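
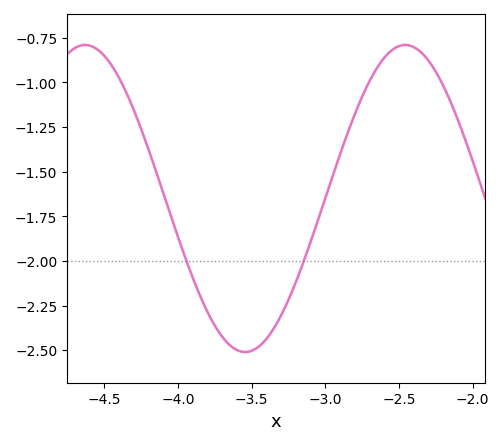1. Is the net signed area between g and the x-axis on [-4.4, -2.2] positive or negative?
negative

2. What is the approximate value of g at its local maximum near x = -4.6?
-0.8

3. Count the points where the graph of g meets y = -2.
2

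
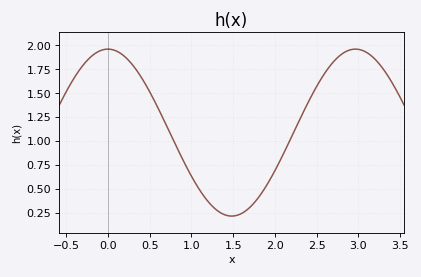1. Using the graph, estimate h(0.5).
1.52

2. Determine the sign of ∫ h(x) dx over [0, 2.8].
positive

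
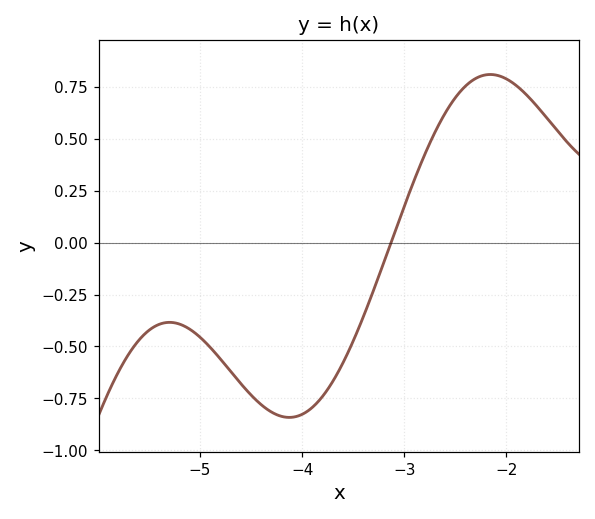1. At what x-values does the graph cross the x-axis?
-3.13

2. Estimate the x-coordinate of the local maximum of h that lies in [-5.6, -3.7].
-5.3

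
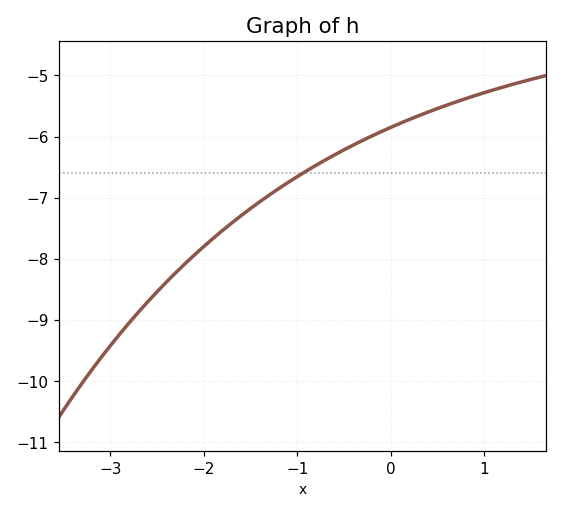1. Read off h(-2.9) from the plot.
-9.2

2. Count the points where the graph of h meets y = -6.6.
1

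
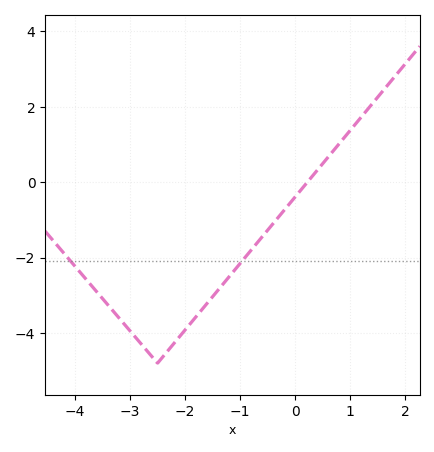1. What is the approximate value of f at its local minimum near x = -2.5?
-4.8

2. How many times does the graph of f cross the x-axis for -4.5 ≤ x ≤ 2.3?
1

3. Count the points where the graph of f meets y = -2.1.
2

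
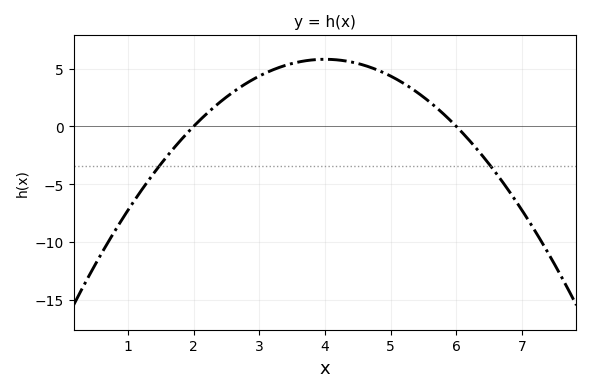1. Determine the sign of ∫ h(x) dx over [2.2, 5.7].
positive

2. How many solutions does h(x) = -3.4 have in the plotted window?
2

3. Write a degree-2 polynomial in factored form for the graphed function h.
y = -1.45(x - 2)(x - 6)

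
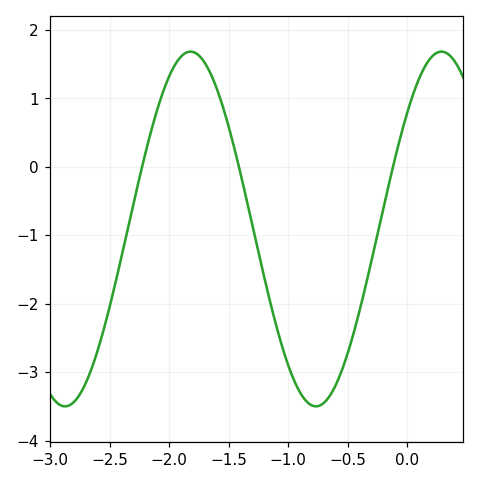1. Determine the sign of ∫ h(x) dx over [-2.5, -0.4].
negative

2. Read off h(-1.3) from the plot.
-0.854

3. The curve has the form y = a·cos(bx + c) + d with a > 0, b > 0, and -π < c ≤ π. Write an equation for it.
y = 2.59cos(2.98x - 0.86) - 0.91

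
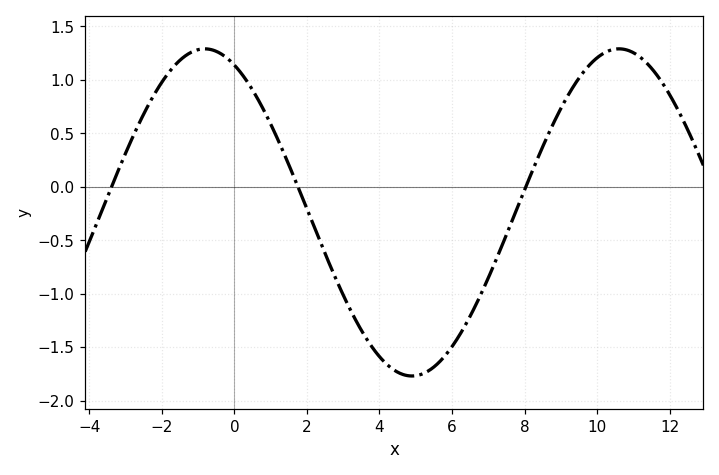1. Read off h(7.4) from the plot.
-0.533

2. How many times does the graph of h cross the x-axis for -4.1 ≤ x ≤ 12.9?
3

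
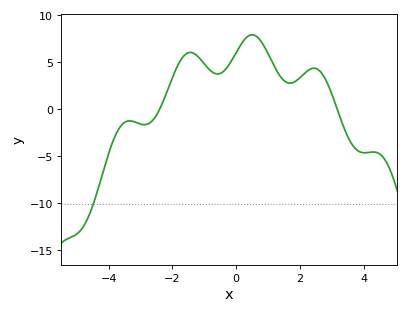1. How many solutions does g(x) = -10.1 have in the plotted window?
1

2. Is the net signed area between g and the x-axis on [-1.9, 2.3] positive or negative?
positive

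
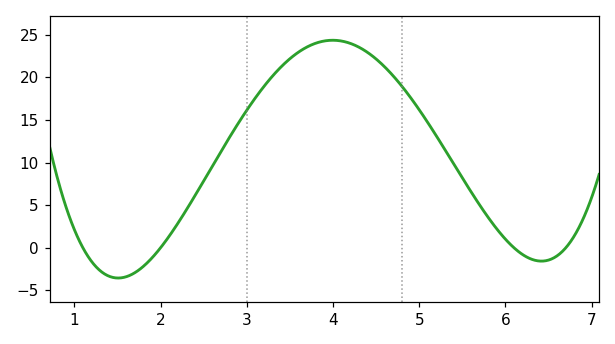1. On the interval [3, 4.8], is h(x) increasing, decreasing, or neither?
neither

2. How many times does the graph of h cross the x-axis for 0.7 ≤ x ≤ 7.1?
4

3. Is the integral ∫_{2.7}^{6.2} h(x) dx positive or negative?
positive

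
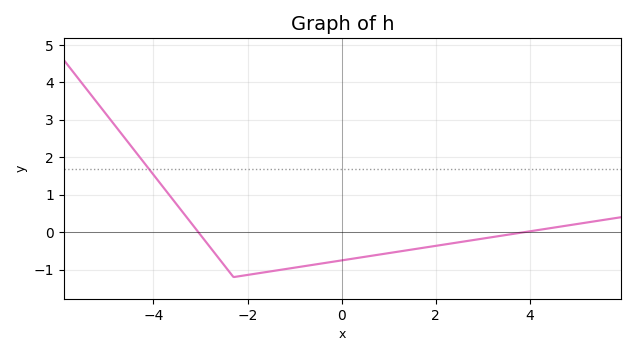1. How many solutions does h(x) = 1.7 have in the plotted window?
1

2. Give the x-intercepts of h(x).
-3.05, 3.88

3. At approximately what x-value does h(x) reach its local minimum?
-2.3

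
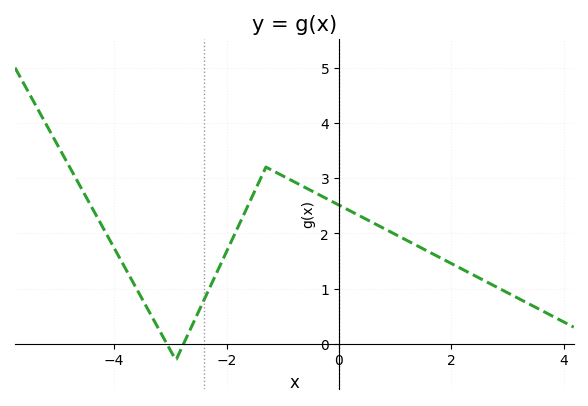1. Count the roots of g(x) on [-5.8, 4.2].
2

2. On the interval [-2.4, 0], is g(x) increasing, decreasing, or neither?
neither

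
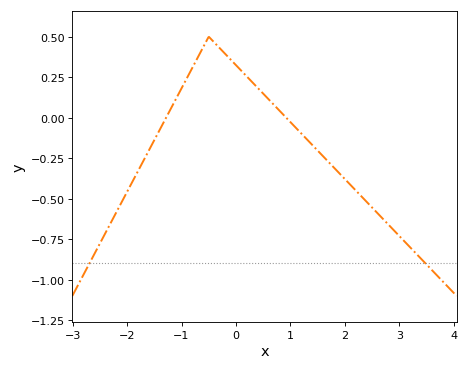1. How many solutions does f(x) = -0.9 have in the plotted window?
2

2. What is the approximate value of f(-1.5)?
-0.14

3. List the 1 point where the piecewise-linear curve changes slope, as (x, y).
(-0.5, 0.5)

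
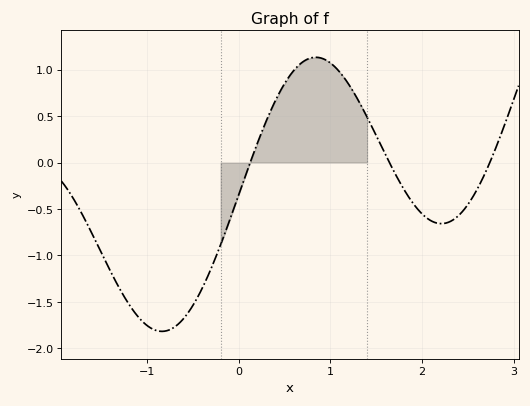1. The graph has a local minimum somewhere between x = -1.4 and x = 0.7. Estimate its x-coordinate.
-0.8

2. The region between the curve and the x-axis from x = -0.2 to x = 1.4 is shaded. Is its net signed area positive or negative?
positive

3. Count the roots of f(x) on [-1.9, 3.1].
3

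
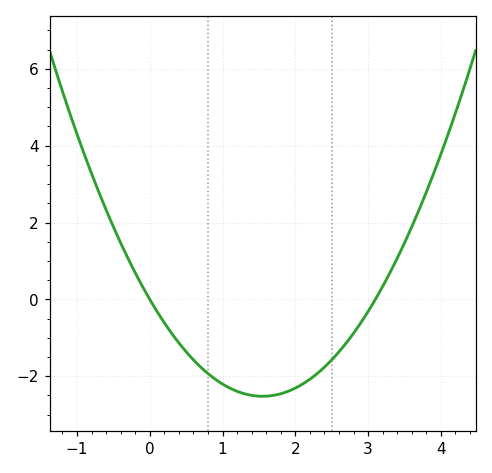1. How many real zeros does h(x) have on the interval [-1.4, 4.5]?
2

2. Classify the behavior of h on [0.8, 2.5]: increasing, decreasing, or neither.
neither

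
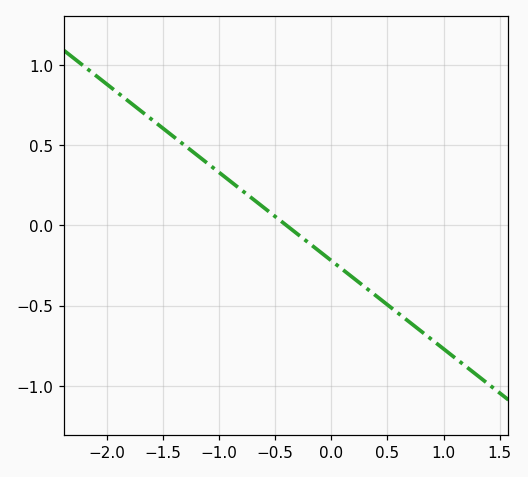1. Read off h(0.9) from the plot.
-0.715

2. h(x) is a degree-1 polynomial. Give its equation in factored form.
y = -0.55(x + 0.4)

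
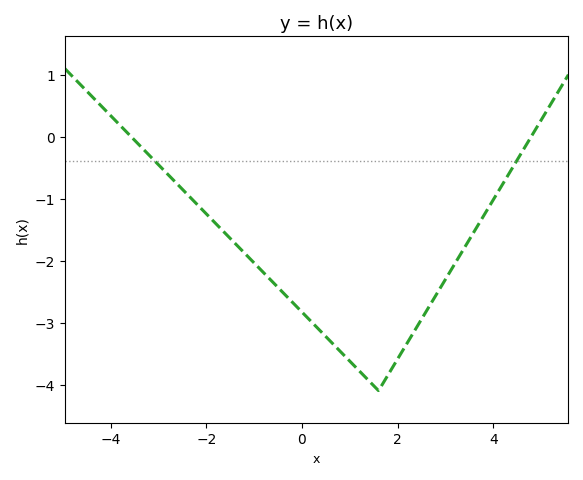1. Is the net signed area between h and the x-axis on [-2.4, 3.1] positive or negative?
negative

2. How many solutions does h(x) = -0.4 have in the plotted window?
2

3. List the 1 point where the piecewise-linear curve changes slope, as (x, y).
(1.6, -4.1)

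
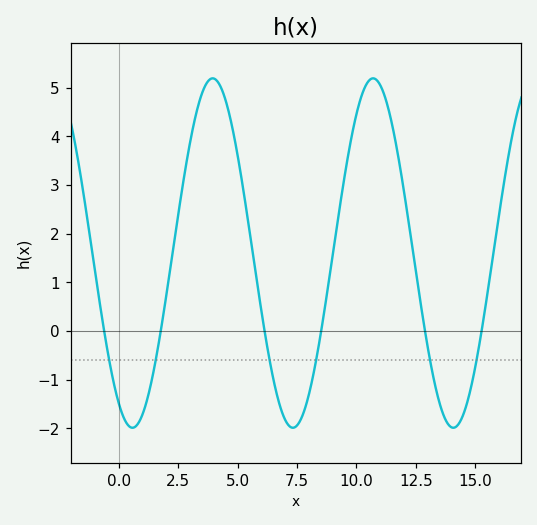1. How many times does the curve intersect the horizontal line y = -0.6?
6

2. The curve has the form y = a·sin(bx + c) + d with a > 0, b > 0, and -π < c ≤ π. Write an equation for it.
y = 3.59sin(0.93x - 2.1) + 1.6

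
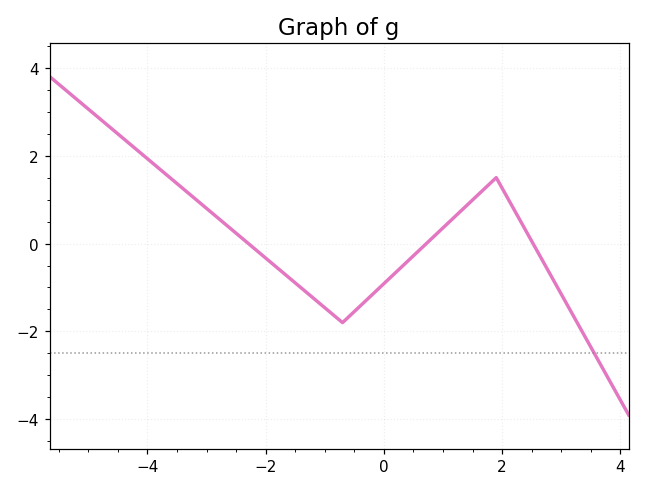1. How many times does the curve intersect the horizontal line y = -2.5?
1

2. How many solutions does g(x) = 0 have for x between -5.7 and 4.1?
3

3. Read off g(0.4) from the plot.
-0.4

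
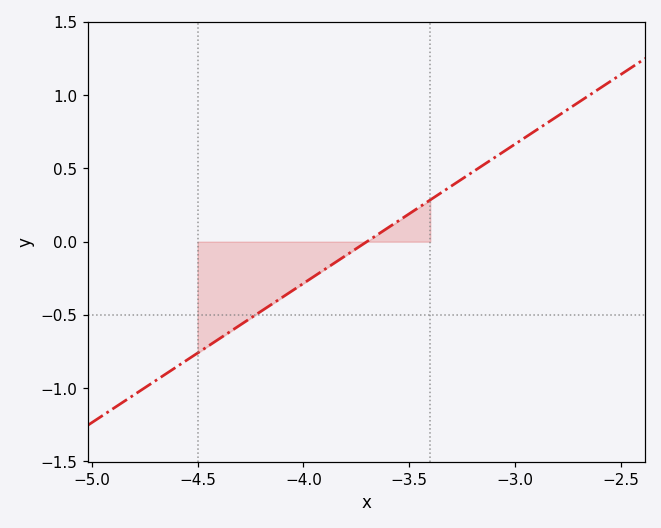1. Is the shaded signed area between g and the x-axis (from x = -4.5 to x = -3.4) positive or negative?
negative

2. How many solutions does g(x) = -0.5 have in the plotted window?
1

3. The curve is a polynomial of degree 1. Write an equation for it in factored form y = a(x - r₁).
y = 0.95(x + 3.7)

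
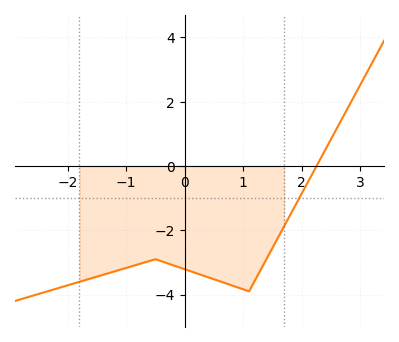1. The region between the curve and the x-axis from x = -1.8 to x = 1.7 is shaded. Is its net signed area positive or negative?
negative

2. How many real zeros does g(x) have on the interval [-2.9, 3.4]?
1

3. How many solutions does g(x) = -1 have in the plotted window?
1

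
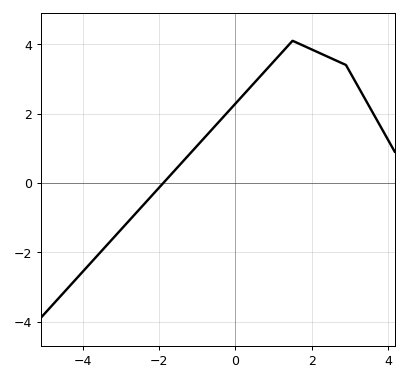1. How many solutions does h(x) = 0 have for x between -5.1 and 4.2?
1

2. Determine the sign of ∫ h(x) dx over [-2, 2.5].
positive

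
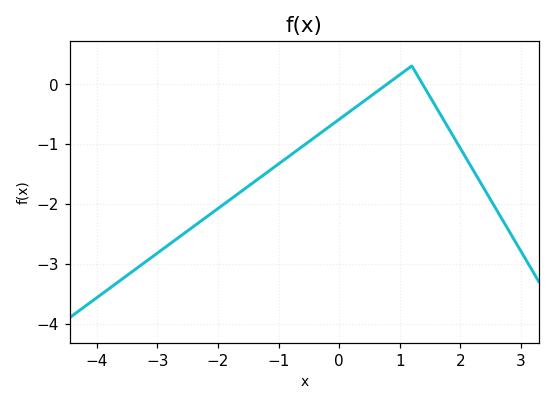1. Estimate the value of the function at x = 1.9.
-0.902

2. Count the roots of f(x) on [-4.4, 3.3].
2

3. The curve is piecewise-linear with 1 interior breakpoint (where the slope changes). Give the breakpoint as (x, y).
(1.2, 0.3)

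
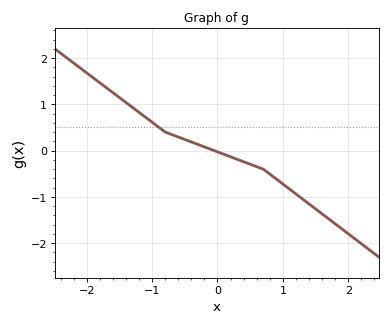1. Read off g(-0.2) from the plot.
0.08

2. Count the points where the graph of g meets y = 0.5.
1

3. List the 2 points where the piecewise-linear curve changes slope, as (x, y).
(-0.8, 0.4); (0.7, -0.4)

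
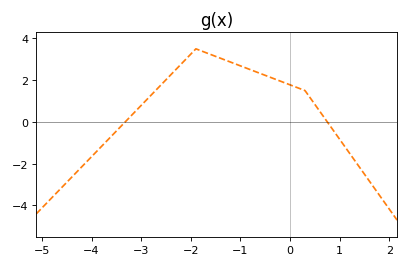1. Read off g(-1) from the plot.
2.6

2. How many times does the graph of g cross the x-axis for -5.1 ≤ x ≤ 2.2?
2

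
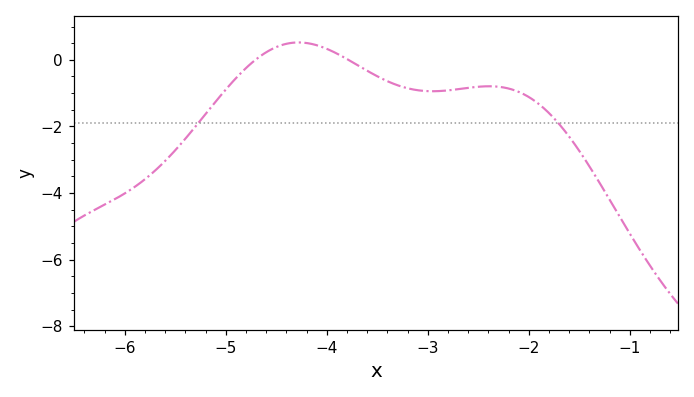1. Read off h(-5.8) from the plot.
-3.6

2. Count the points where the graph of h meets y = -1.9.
2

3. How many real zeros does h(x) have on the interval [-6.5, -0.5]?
2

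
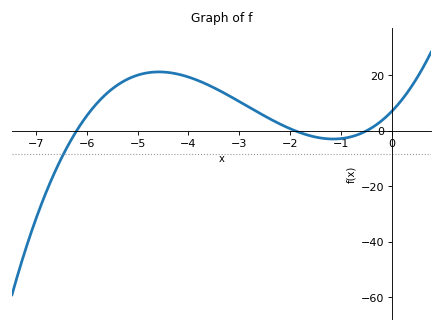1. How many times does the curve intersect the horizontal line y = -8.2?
1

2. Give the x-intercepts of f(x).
-6.2, -2, -0.6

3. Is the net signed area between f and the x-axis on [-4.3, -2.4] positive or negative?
positive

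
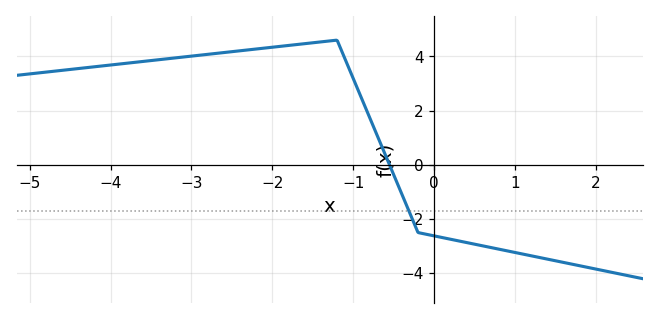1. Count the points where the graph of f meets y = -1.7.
1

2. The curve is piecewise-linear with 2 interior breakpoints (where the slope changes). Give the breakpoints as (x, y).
(-1.2, 4.6); (-0.2, -2.5)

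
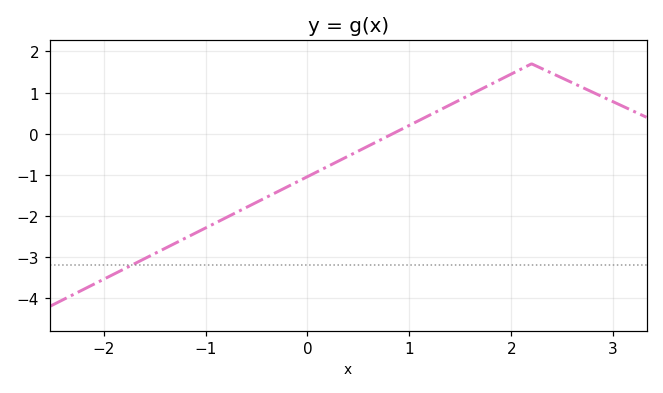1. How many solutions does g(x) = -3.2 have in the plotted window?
1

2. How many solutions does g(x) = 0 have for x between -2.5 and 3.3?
1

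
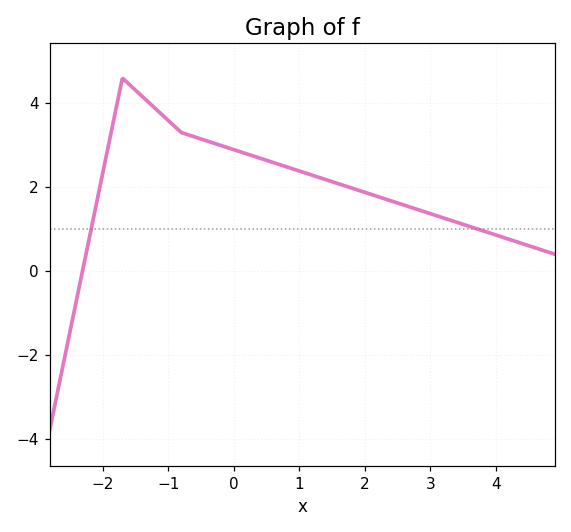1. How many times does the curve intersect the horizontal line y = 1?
2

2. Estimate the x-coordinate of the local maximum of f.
-1.8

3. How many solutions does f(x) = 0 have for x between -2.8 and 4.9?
1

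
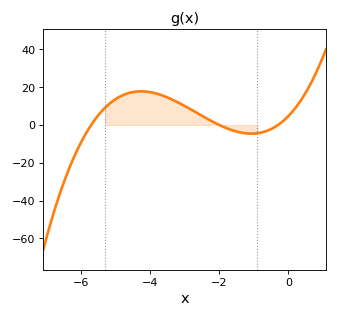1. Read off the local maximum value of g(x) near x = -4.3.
18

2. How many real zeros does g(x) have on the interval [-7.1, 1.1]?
3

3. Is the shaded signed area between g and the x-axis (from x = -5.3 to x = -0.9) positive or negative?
positive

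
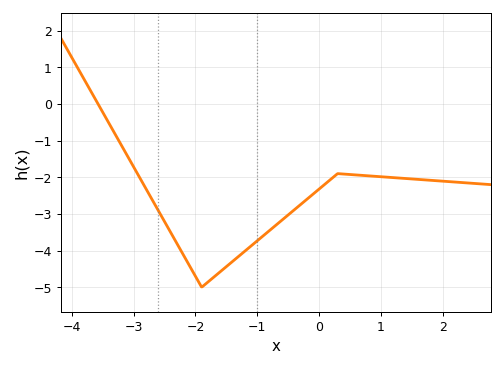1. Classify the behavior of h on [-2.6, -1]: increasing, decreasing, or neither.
neither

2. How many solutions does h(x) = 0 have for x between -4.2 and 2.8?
1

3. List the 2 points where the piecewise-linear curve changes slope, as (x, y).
(-1.9, -5); (0.3, -1.9)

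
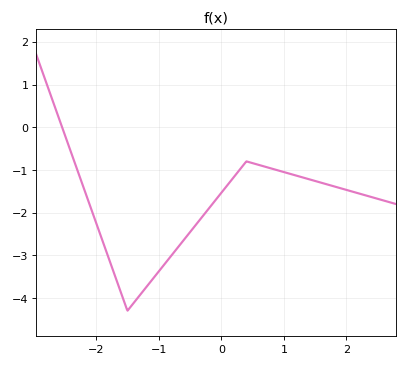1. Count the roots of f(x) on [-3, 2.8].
1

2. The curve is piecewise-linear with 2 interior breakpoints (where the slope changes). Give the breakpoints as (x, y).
(-1.5, -4.3); (0.4, -0.8)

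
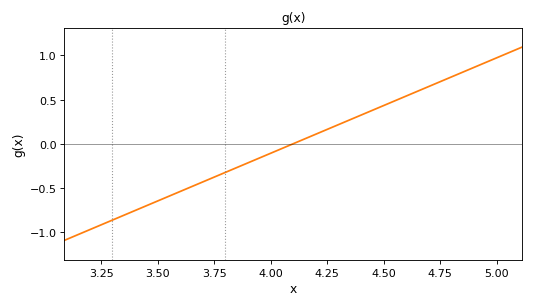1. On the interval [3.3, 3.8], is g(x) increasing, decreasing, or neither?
increasing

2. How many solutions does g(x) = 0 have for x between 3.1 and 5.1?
1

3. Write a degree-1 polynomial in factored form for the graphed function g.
y = 1.08(x - 4.1)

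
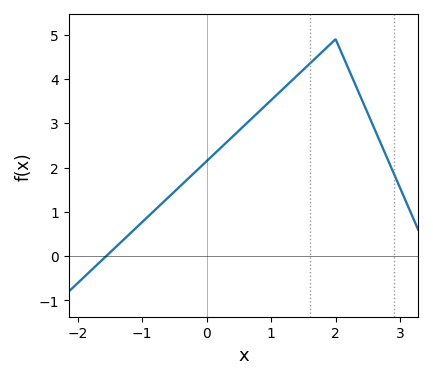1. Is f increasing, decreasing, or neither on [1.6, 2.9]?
neither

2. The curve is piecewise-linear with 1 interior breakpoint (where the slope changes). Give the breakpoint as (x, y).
(2, 4.9)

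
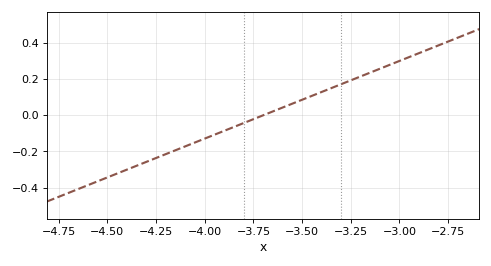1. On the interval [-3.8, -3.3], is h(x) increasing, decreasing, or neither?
increasing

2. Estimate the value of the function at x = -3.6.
0.043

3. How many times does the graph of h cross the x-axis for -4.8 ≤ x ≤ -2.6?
1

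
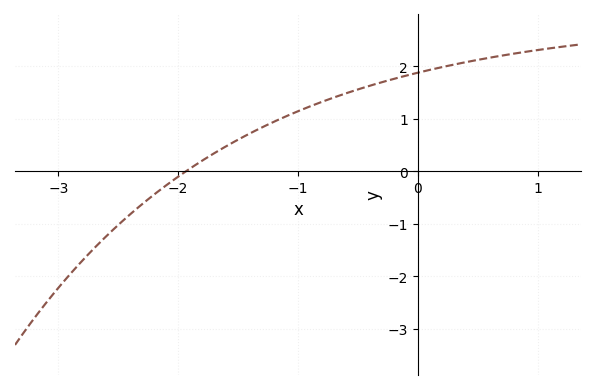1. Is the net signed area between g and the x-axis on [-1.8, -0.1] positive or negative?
positive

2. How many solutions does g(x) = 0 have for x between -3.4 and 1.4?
1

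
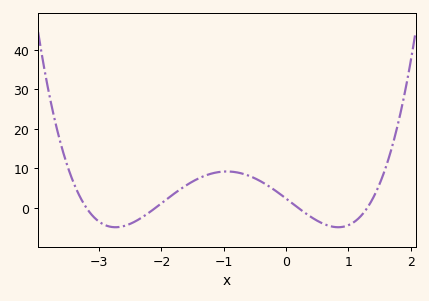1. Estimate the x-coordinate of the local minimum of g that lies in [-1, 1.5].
0.8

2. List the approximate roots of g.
-3.2, -2.1, 0.2, 1.3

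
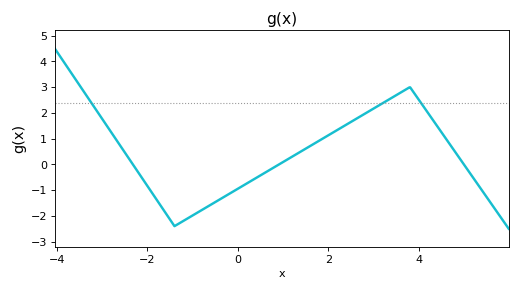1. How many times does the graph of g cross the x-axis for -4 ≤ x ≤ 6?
3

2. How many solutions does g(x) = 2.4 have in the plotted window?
3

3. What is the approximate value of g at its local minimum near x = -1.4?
-2.4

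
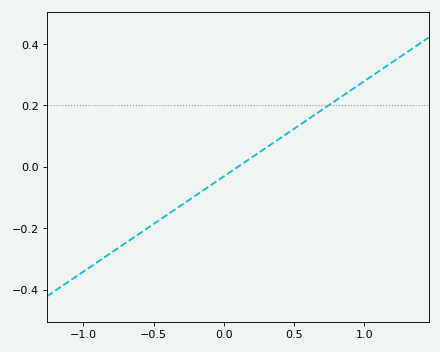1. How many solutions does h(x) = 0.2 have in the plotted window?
1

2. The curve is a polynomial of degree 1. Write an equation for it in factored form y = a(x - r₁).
y = 0.31(x - 0.1)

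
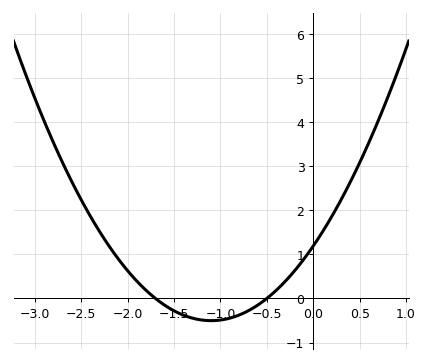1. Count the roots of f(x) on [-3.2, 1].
2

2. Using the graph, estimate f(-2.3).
1.5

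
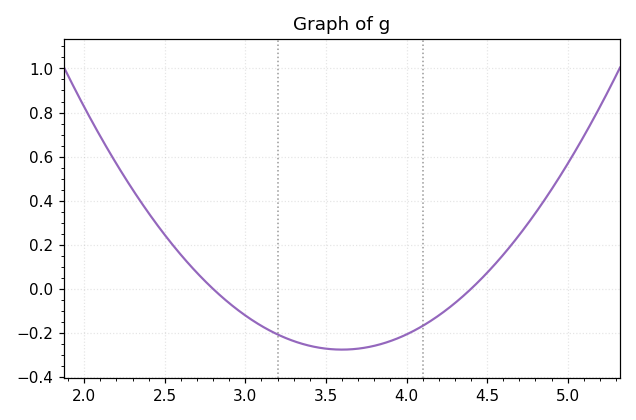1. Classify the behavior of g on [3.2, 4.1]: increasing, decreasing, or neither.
neither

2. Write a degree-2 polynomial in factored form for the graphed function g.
y = 0.43(x - 2.8)(x - 4.4)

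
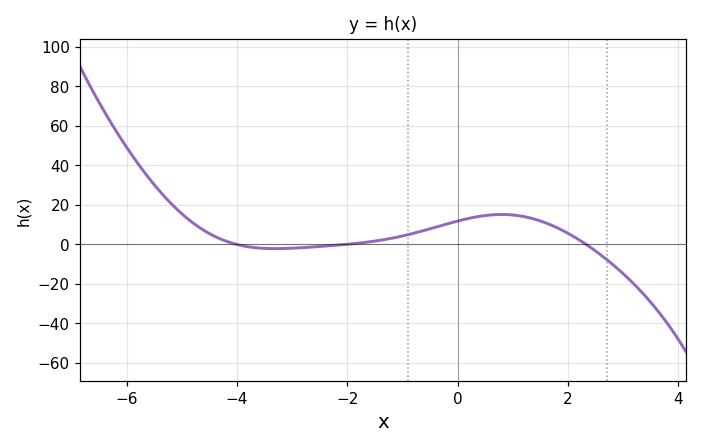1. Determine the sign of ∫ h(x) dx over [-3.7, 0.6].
positive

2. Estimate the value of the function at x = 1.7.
10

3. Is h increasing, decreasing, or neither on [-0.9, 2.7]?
neither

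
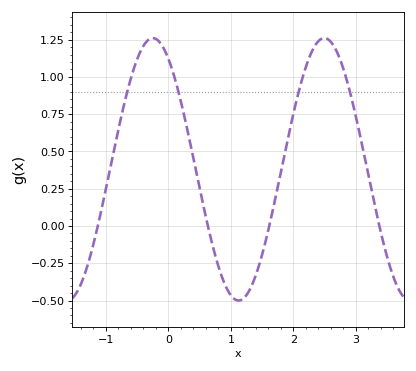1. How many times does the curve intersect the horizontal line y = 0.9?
4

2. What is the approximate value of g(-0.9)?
0.45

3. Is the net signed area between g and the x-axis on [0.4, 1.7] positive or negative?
negative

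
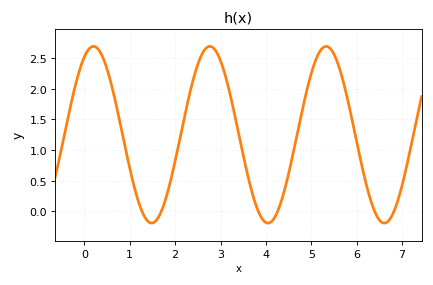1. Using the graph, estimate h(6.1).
0.799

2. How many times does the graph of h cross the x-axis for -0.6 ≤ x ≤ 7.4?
6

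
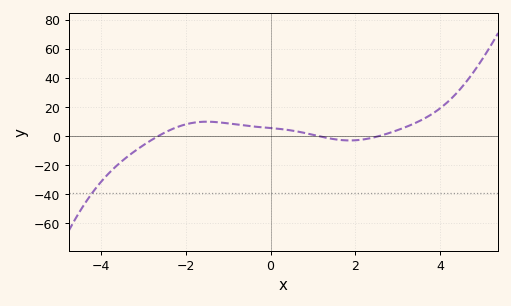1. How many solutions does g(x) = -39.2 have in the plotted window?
1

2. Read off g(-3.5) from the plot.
-16.8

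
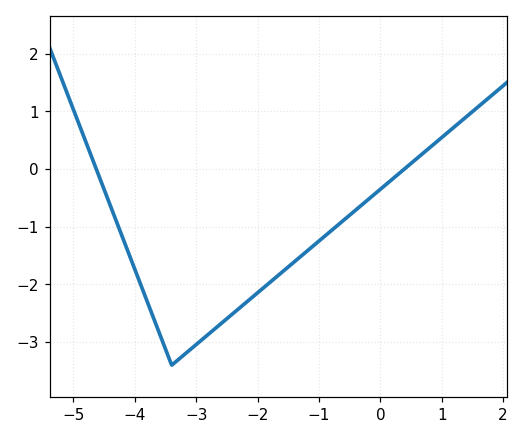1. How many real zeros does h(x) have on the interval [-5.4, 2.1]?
2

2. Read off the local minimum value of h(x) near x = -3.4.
-3.4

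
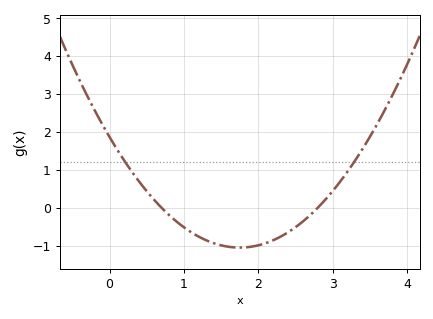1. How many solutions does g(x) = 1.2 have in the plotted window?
2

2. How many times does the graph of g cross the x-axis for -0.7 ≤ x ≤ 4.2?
2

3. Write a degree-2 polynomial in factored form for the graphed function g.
y = 0.95(x - 0.7)(x - 2.8)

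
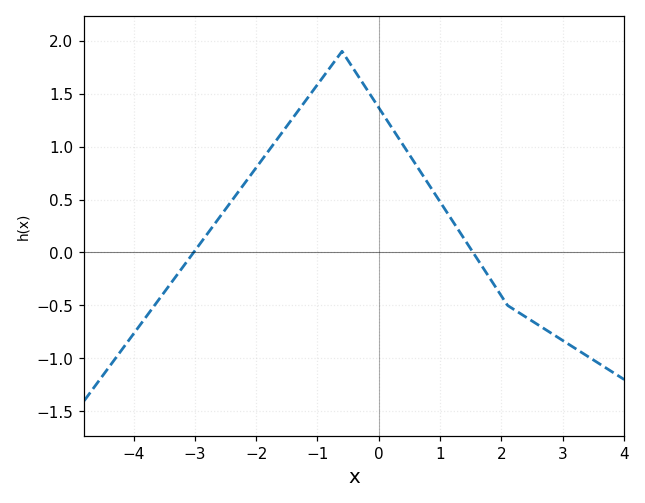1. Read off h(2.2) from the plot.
-0.55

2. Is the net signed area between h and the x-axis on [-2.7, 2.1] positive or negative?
positive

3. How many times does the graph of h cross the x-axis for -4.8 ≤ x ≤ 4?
2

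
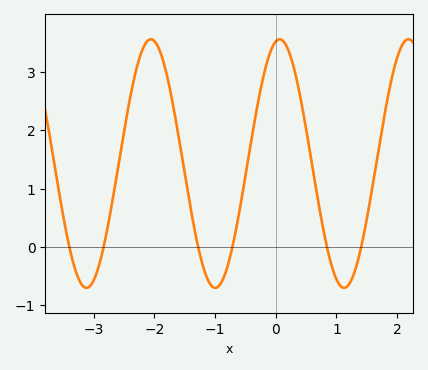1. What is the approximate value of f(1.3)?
-0.4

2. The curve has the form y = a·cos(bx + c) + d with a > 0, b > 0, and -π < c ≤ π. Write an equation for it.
y = 2.13cos(3x - 0.19) + 1.43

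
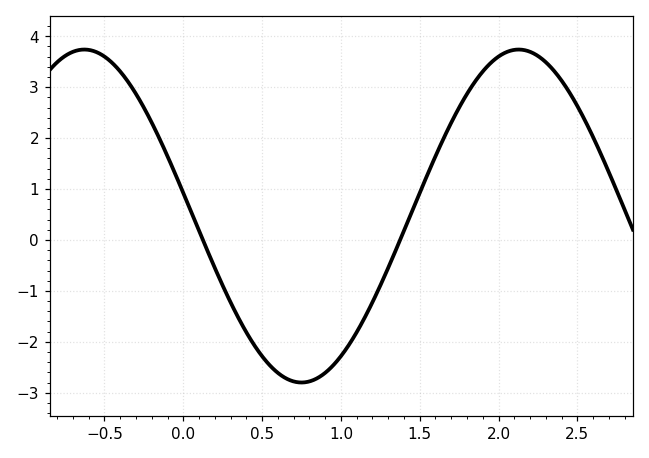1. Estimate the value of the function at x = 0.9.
-2.61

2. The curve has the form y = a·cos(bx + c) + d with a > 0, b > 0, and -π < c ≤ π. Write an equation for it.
y = 3.27cos(2.28x + 1.43) + 0.47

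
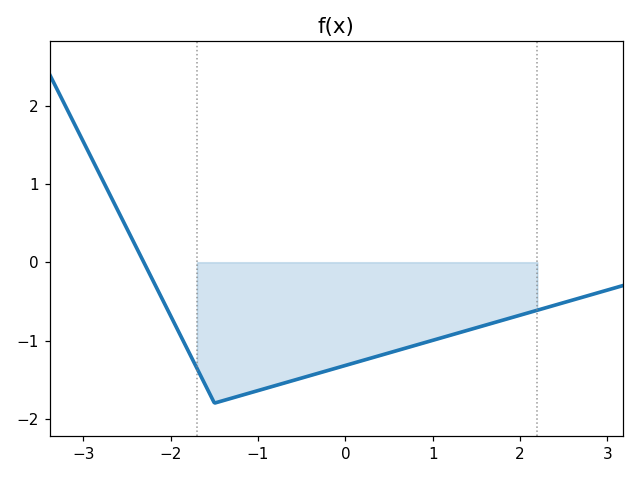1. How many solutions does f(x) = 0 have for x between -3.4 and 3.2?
1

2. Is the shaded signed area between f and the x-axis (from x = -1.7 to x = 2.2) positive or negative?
negative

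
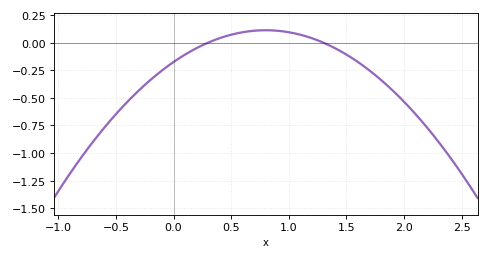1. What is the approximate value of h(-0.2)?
-0.34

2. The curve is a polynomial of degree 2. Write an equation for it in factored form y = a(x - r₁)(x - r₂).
y = -0.45(x - 0.3)(x - 1.3)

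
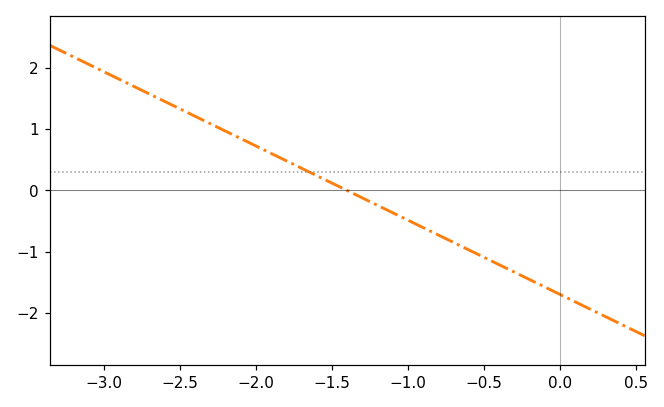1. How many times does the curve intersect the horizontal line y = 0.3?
1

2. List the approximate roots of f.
-1.4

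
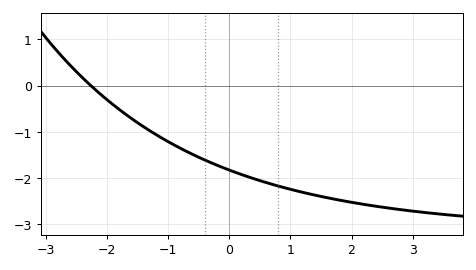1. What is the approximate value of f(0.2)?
-1.9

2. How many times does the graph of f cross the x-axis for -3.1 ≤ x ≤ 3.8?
1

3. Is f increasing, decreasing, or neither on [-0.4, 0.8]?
decreasing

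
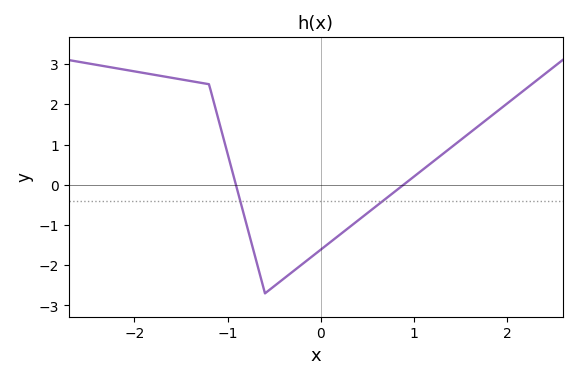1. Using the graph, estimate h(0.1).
-1.43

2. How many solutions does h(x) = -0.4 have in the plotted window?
2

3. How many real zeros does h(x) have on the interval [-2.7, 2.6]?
2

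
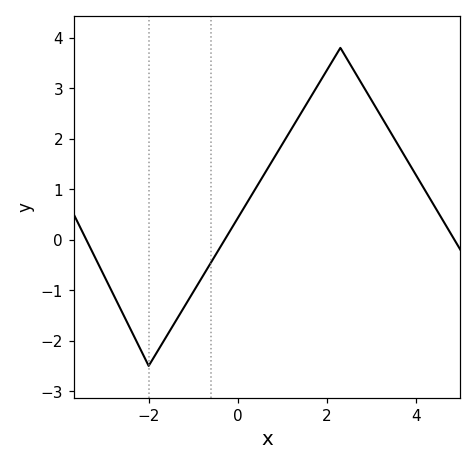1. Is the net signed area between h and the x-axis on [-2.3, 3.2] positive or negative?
positive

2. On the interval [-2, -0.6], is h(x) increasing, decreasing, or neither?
increasing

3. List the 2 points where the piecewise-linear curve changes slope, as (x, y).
(-2, -2.5); (2.3, 3.8)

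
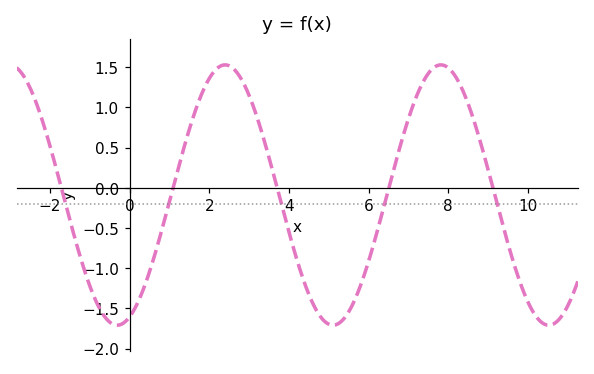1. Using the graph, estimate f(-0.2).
-1.7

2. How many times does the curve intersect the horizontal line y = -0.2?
5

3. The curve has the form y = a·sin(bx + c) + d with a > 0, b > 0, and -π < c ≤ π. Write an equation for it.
y = 1.62sin(1.16x - 1.21) - 0.09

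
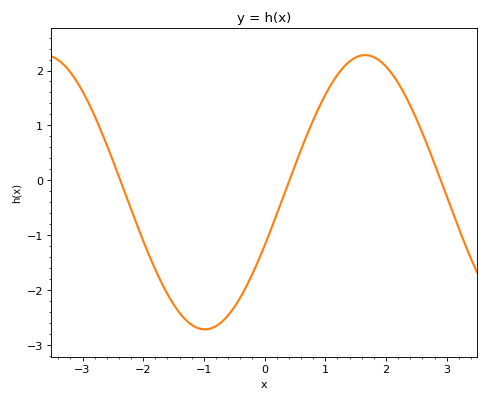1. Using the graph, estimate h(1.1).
1.75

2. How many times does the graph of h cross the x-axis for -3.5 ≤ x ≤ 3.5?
3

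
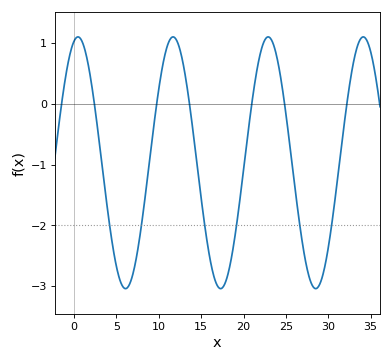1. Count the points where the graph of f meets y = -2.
6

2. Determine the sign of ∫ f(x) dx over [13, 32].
negative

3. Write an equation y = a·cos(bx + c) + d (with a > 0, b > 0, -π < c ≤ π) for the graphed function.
y = 2.07cos(0.56x - 0.26) - 0.97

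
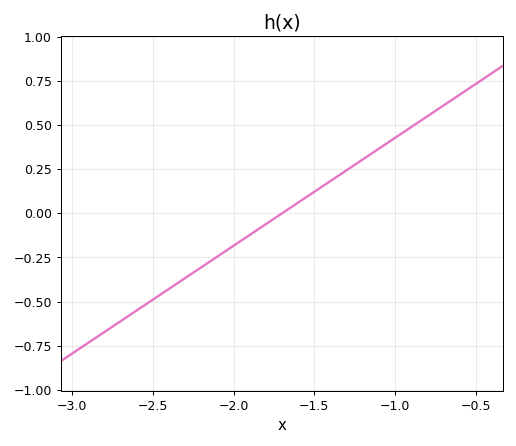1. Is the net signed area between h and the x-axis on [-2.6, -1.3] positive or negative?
negative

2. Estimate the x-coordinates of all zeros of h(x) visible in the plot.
-1.7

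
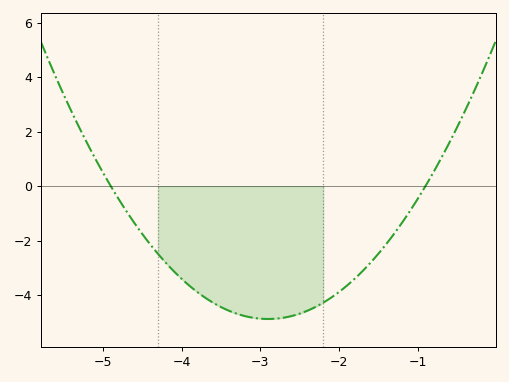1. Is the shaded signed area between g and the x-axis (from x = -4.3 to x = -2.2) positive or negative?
negative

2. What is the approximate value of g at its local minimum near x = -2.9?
-4.8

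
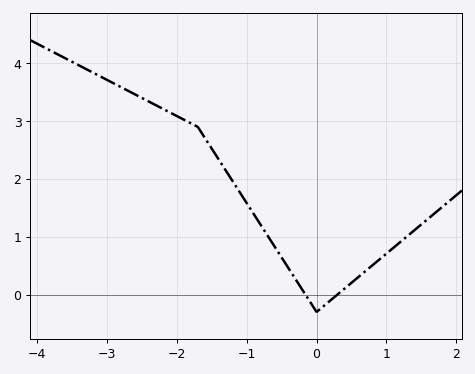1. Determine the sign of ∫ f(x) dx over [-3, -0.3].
positive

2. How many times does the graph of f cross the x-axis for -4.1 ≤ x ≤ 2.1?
2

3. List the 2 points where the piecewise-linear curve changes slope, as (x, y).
(-1.7, 2.9); (0, -0.3)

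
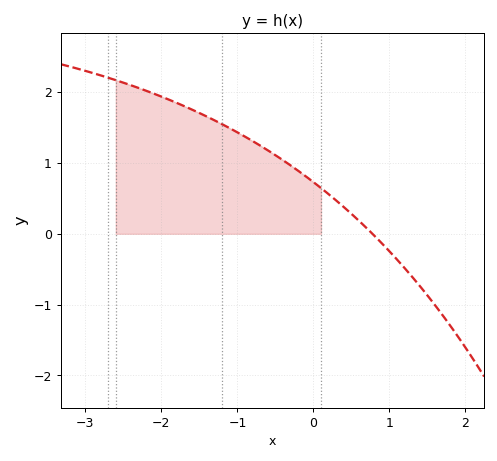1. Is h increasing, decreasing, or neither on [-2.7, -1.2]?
decreasing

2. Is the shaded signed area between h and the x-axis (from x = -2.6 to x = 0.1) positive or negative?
positive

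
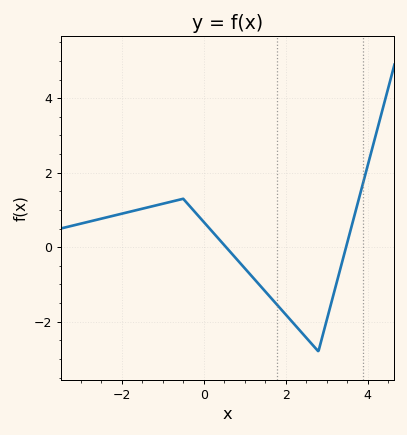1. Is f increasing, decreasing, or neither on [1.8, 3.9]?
neither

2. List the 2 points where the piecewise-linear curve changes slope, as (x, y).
(-0.5, 1.3); (2.8, -2.8)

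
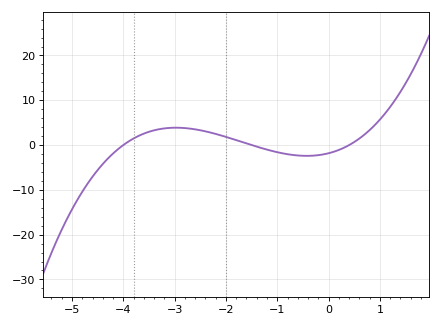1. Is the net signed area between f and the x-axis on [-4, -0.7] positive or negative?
positive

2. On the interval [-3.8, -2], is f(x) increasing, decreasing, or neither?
neither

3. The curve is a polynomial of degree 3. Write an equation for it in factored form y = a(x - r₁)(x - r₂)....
y = 0.76(x + 4)(x + 1.5)(x - 0.4)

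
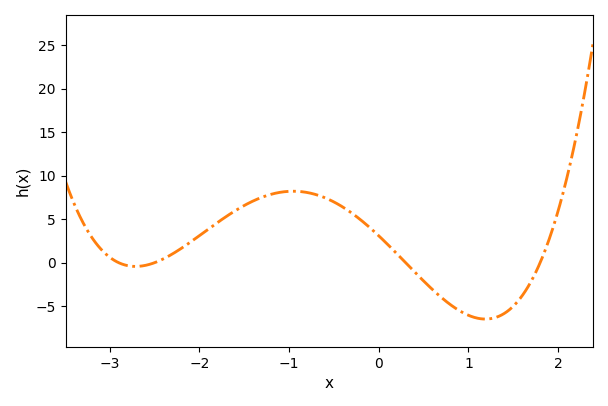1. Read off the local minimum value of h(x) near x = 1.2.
-6.47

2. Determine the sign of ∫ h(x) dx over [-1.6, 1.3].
positive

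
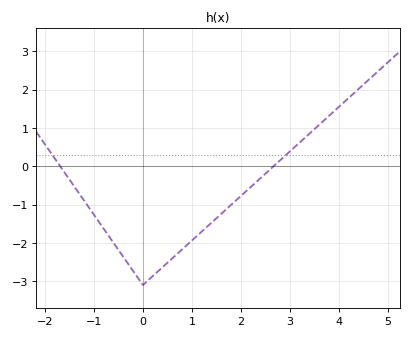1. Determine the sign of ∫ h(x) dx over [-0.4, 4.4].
negative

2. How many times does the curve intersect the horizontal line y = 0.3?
2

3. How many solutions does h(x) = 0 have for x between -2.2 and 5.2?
2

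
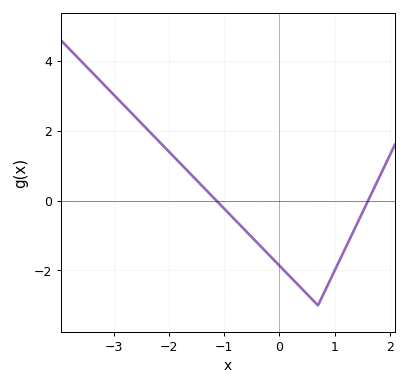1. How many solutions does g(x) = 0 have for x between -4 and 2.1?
2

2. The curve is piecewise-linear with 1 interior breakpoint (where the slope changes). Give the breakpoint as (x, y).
(0.7, -3)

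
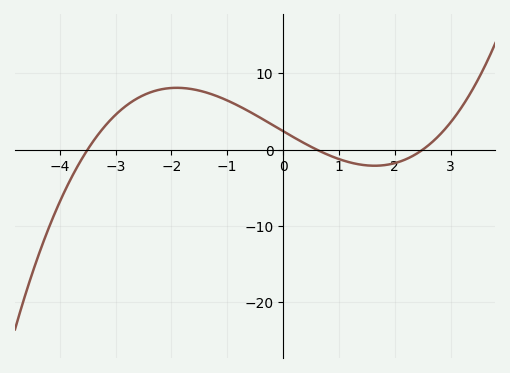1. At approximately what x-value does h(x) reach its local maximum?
-1.91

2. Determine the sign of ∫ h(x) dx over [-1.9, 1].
positive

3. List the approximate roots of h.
-3.5, 0.6, 2.5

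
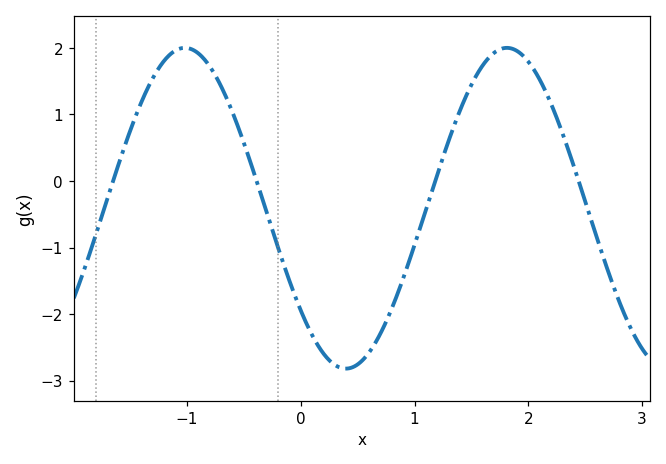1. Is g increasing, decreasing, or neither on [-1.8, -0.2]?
neither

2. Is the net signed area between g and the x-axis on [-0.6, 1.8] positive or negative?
negative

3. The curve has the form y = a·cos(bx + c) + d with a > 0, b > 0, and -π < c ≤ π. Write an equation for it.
y = 2.41cos(2.22x + 2.26) - 0.41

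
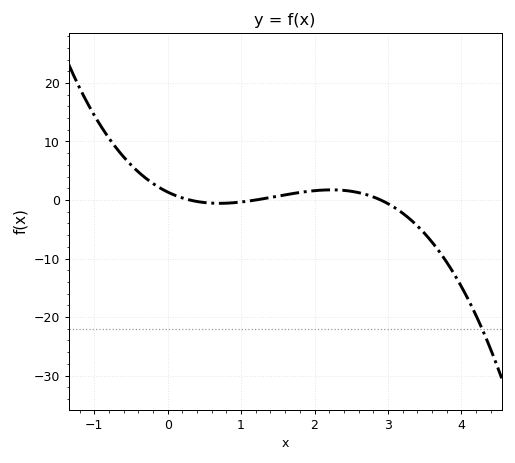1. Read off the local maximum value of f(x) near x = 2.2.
2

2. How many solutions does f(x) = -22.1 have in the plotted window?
1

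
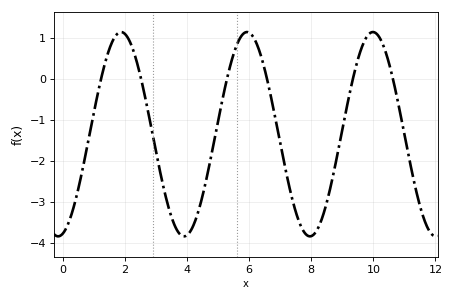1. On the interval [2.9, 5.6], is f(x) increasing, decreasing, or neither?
neither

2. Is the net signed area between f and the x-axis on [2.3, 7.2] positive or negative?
negative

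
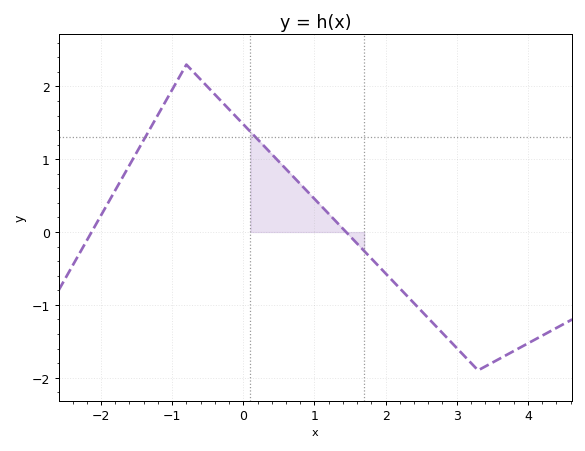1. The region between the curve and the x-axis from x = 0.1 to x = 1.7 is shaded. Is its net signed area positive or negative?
positive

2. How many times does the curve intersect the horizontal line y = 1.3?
2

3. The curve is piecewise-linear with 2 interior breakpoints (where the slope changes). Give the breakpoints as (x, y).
(-0.8, 2.3); (3.3, -1.9)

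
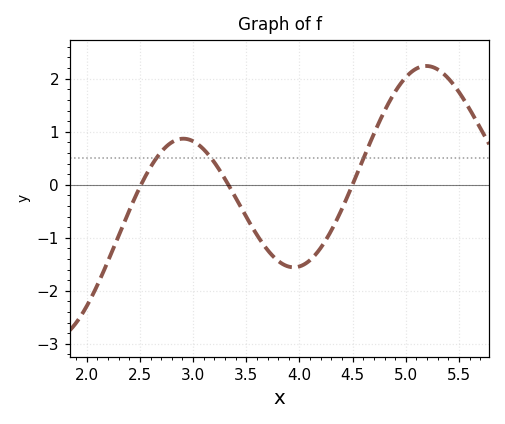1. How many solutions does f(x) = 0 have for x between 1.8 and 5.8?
3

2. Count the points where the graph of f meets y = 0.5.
3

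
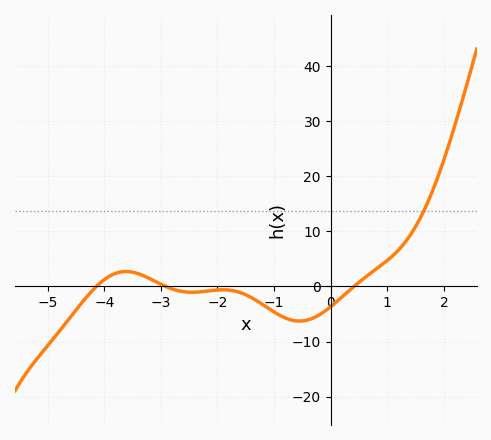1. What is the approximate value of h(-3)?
0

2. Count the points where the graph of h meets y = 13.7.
1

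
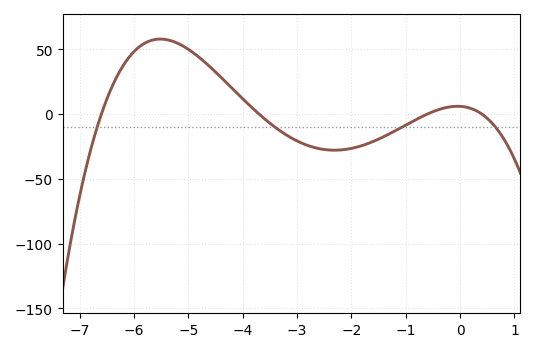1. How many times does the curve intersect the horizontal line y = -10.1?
4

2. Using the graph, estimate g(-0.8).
-5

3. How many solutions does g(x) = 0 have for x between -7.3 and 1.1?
4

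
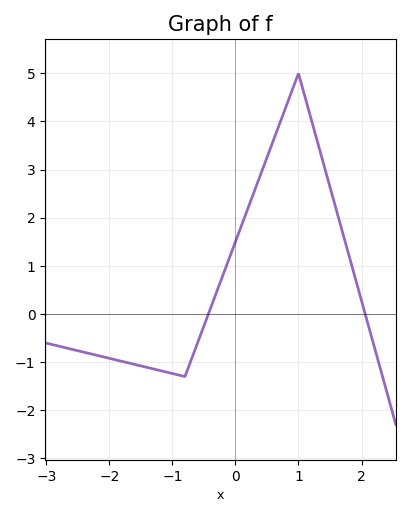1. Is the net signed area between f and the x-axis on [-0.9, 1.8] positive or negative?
positive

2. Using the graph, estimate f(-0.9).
-1.3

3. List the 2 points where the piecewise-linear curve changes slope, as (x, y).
(-0.8, -1.3); (1, 5)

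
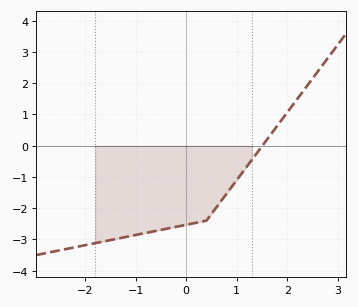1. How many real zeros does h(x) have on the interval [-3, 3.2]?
1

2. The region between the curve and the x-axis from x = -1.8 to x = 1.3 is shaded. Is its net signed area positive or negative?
negative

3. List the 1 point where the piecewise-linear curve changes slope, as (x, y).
(0.4, -2.4)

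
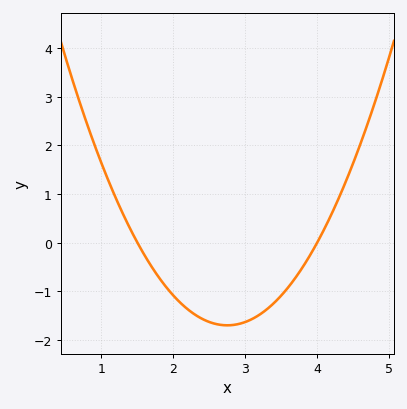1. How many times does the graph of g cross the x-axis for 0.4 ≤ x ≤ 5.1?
2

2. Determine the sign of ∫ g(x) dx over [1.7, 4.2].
negative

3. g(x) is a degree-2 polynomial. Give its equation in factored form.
y = 1.09(x - 1.5)(x - 4)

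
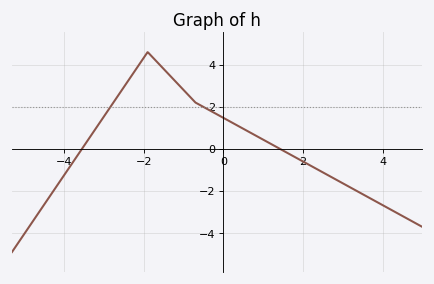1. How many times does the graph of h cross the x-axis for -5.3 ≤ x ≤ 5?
2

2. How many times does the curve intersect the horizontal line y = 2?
2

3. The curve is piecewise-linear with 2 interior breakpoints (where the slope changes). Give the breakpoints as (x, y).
(-1.9, 4.6); (-0.7, 2.2)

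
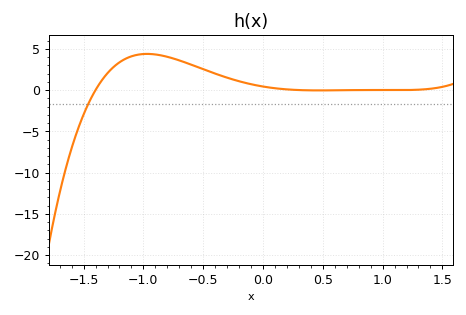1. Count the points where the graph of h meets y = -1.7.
1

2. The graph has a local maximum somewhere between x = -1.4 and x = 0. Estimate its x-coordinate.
-0.95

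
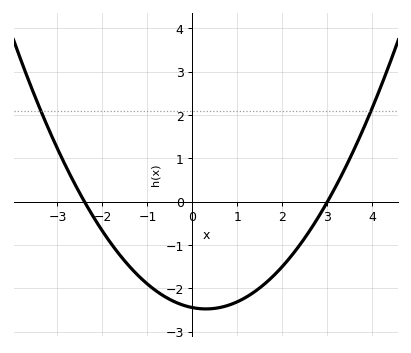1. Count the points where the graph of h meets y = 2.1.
2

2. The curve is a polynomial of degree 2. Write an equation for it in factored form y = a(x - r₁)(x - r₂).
y = 0.34(x + 2.4)(x - 3)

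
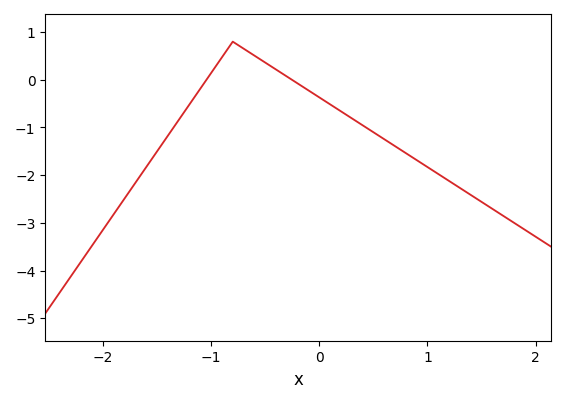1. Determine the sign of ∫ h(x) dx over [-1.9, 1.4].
negative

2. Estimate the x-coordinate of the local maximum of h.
-0.8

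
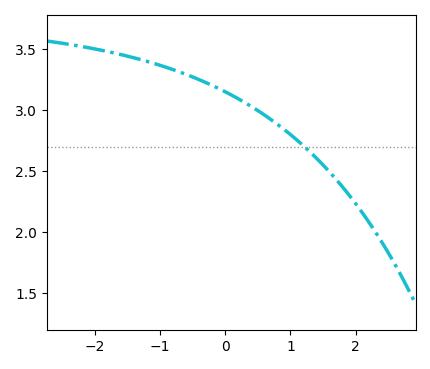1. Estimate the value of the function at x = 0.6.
2.96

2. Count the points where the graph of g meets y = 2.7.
1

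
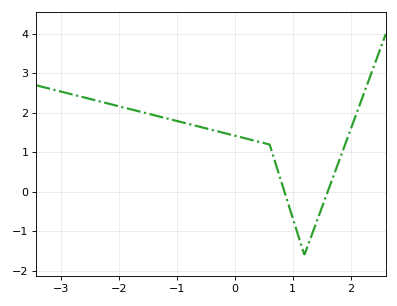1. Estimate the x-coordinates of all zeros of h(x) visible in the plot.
0.9, 1.6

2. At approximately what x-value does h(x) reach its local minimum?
1.2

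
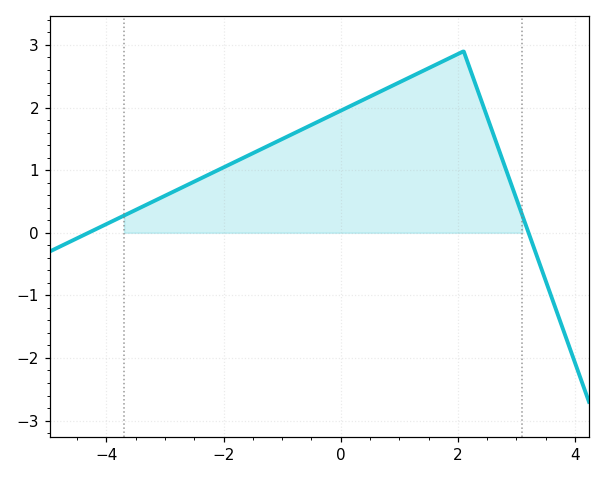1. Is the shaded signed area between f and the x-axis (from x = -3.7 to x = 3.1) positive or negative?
positive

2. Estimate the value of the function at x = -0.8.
1.6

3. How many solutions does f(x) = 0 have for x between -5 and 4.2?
2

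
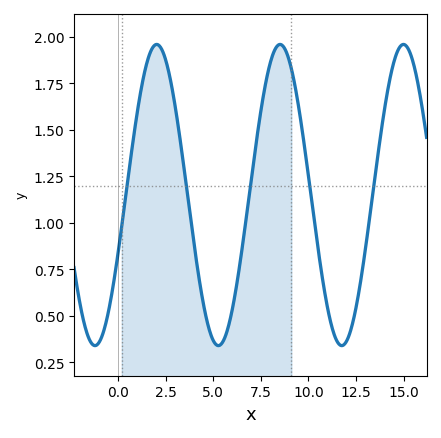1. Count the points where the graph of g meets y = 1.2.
5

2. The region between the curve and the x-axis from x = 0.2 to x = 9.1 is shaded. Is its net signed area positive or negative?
positive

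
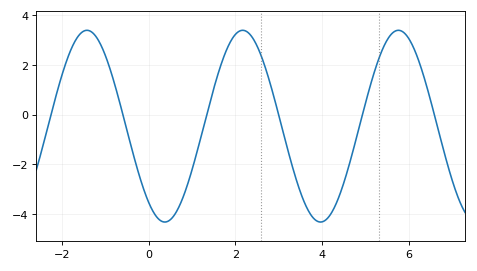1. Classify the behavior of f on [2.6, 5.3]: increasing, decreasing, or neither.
neither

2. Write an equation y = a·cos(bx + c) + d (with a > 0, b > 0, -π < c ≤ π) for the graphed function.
y = 3.87cos(1.8x + 2.5) - 0.47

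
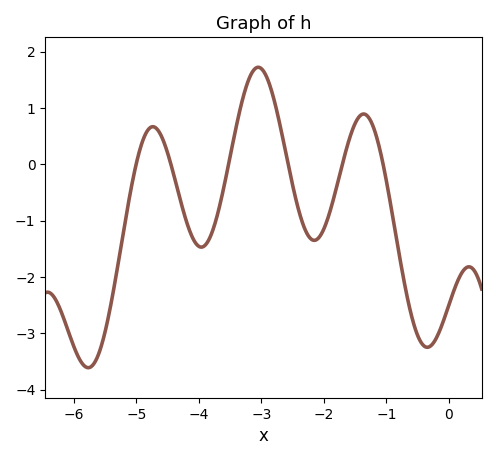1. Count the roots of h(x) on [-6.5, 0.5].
6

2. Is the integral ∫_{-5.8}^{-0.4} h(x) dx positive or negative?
negative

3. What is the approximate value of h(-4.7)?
0.657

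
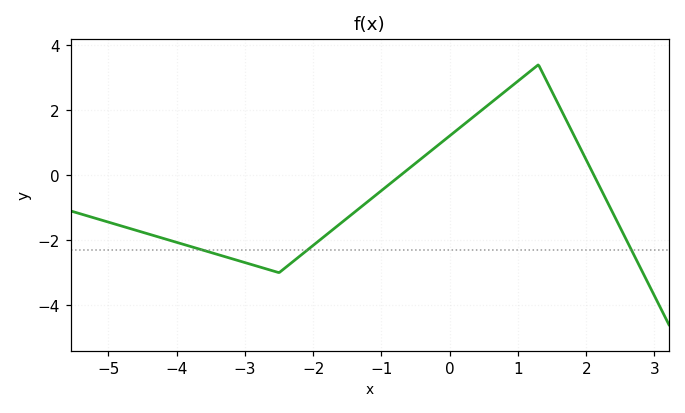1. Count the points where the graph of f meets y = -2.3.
3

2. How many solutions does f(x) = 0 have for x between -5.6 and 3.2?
2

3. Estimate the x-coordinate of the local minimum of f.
-2.5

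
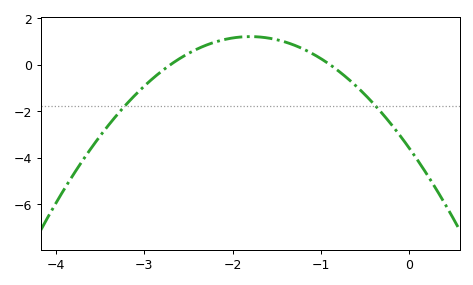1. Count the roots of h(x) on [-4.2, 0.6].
2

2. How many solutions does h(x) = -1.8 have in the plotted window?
2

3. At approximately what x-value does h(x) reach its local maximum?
-1.8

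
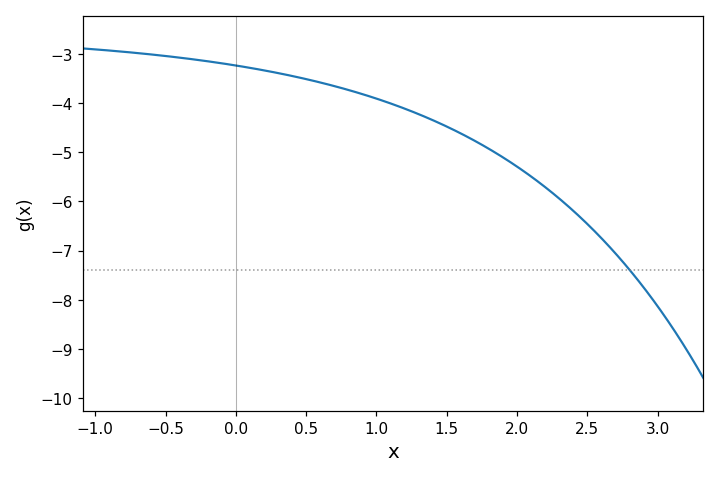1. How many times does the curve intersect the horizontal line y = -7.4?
1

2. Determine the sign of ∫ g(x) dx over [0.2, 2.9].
negative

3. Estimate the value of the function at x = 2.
-5.3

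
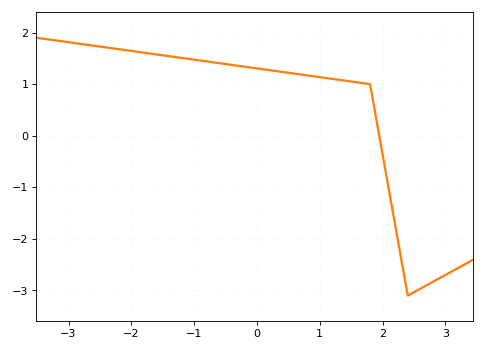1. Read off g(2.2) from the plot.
-1.73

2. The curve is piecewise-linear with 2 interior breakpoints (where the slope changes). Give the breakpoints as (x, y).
(1.8, 1); (2.4, -3.1)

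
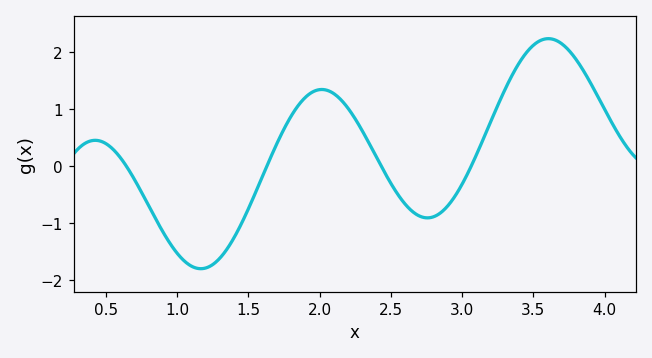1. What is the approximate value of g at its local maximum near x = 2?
1.3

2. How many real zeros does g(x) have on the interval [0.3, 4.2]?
4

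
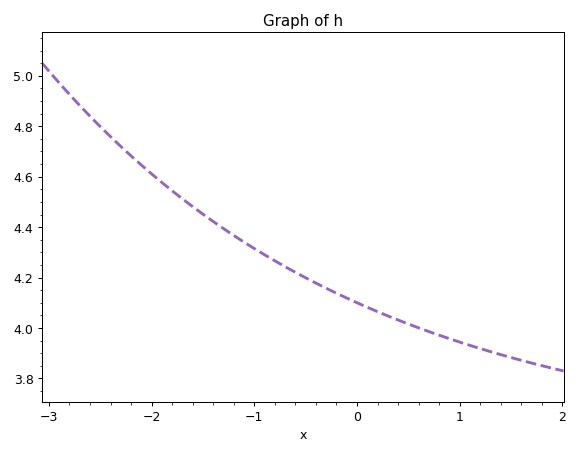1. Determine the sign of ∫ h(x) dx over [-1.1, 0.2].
positive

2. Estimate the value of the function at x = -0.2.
4.14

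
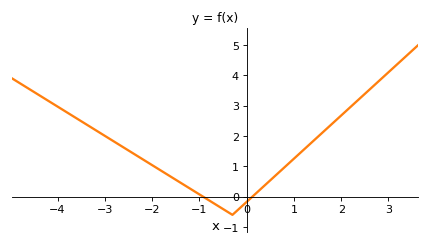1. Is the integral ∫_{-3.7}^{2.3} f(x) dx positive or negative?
positive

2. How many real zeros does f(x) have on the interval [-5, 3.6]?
2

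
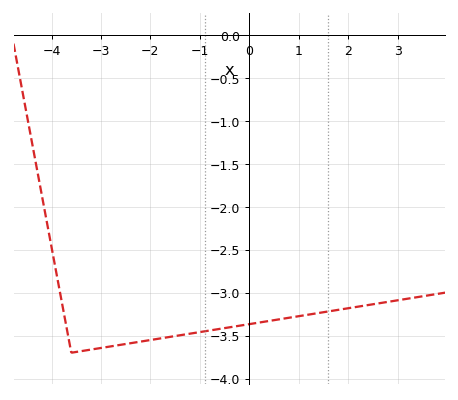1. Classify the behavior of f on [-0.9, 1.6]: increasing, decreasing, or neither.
increasing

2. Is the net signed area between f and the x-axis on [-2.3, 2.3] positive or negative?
negative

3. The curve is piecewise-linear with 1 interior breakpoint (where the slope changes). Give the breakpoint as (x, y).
(-3.6, -3.7)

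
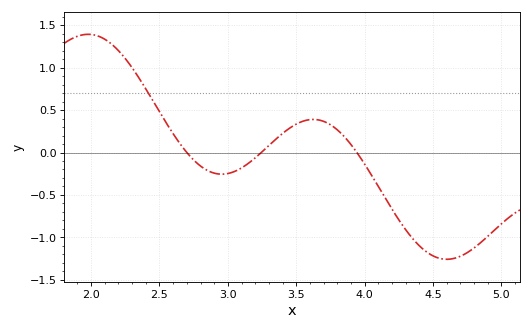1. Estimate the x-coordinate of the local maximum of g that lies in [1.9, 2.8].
1.98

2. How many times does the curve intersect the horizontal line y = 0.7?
1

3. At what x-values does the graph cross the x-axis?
2.7, 3.24, 3.94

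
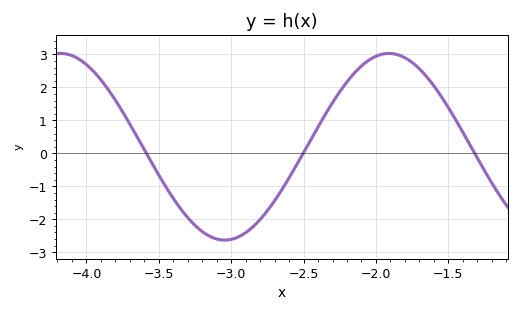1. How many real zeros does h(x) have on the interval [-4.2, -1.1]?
3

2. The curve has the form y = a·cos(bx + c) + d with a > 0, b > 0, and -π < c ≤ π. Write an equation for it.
y = 2.83cos(2.77x - 0.992) + 0.2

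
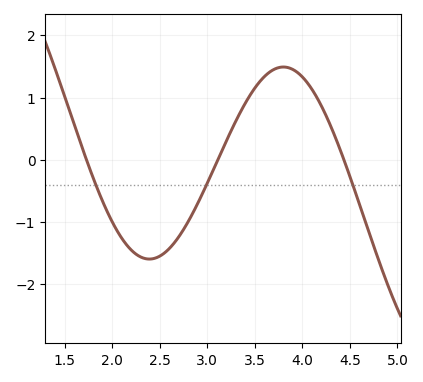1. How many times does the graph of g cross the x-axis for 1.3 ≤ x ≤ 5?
3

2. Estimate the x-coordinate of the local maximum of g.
3.8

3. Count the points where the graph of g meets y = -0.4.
3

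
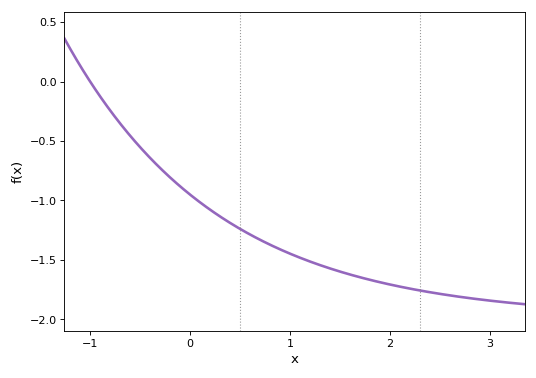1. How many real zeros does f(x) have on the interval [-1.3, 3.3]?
1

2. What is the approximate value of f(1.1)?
-1.5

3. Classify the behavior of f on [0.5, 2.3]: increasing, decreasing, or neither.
decreasing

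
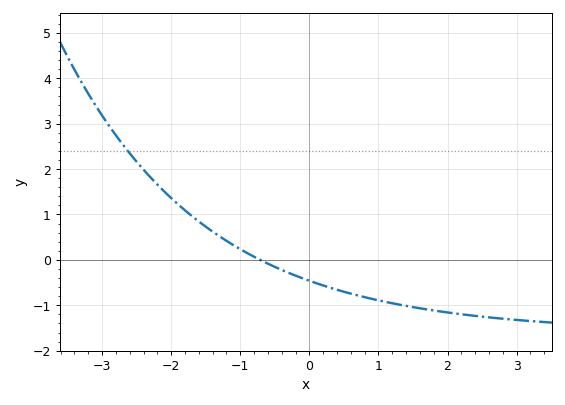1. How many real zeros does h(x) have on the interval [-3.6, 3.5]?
1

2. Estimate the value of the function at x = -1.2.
0.4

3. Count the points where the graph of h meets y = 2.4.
1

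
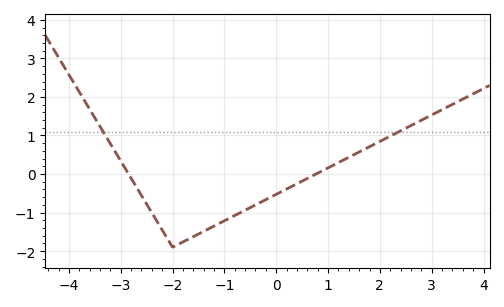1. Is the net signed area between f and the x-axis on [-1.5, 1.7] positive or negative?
negative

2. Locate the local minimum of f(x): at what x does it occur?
-2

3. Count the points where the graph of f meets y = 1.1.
2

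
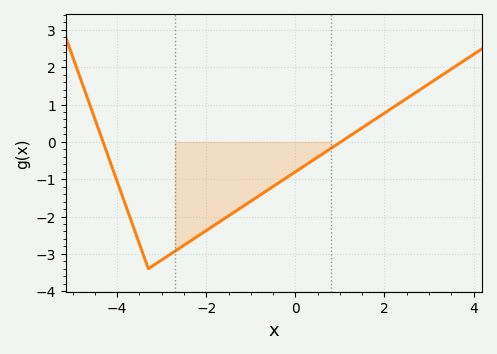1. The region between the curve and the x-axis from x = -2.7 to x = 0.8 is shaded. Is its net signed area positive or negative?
negative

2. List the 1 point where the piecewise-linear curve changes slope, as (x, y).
(-3.3, -3.4)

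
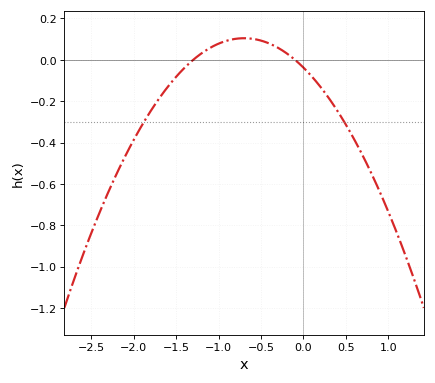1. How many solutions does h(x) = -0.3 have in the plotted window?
2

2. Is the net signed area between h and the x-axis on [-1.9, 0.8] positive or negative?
negative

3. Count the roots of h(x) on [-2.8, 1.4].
2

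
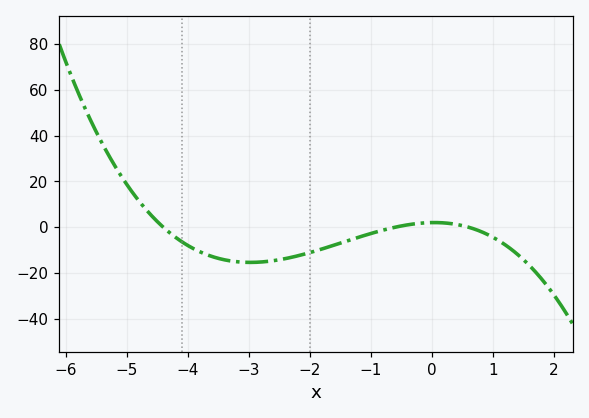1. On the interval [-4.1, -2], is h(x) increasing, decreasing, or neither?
neither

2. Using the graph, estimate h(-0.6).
0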